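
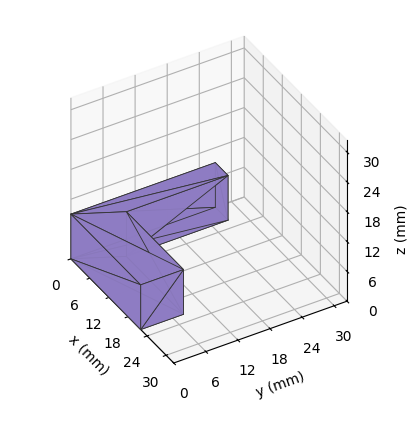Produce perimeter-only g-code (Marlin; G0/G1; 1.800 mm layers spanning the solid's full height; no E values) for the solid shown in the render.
Reading the render: the shape is an L-shaped prism: outer 22 × 27 mm, arm thicknesses ≈ 8 mm (horizontal) and 4 mm (vertical), extruded 9 mm in z (dimensions read to the nearest mm from the axis ticks). For the g-code, the solid's height is divided into equal slices at the stated Δz and each level perimeter traced with G1 moves after a G0 lift.

; perimeter-only toolpath
G21 ; units = mm
G90 ; absolute positioning
G28 ; home
; layer 1
G0 Z1.800
G0 X0.000 Y0.000
G1 X22.000 Y0.000
G1 X22.000 Y8.000
G1 X4.000 Y8.000
G1 X4.000 Y27.000
G1 X0.000 Y27.000
G1 X0.000 Y0.000
; layer 2
G0 Z3.600
G0 X0.000 Y0.000
G1 X22.000 Y0.000
G1 X22.000 Y8.000
G1 X4.000 Y8.000
G1 X4.000 Y27.000
G1 X0.000 Y27.000
G1 X0.000 Y0.000
; layer 3
G0 Z5.400
G0 X0.000 Y0.000
G1 X22.000 Y0.000
G1 X22.000 Y8.000
G1 X4.000 Y8.000
G1 X4.000 Y27.000
G1 X0.000 Y27.000
G1 X0.000 Y0.000
; layer 4
G0 Z7.200
G0 X0.000 Y0.000
G1 X22.000 Y0.000
G1 X22.000 Y8.000
G1 X4.000 Y8.000
G1 X4.000 Y27.000
G1 X0.000 Y27.000
G1 X0.000 Y0.000
; layer 5
G0 Z9.000
G0 X0.000 Y0.000
G1 X22.000 Y0.000
G1 X22.000 Y8.000
G1 X4.000 Y8.000
G1 X4.000 Y27.000
G1 X0.000 Y27.000
G1 X0.000 Y0.000
M2 ; end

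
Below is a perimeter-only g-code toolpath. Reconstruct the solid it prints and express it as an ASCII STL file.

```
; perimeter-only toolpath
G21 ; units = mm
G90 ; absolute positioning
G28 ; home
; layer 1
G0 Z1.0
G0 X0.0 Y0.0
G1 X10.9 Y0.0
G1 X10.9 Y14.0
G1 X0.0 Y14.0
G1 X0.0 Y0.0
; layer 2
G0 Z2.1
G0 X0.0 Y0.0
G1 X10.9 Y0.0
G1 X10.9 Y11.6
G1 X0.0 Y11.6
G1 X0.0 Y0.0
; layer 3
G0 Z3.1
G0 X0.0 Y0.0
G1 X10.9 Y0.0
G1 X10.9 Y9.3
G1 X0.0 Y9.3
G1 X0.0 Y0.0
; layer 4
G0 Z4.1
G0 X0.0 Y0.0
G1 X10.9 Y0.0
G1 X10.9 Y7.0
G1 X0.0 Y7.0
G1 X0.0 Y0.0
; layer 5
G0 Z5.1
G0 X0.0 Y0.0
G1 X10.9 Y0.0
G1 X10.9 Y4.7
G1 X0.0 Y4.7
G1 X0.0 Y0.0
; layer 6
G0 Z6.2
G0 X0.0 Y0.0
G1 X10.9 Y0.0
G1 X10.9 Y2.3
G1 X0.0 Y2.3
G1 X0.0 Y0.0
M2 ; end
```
solid part
  facet normal 0.0000 0.0000 -1.0000
    outer loop
      vertex 10.9 16.3 0.0
      vertex 10.9 0.0 0.0
      vertex 0.0 0.0 0.0
    endloop
  endfacet
  facet normal 0.0000 0.0000 -1.0000
    outer loop
      vertex 0.0 16.3 0.0
      vertex 10.9 16.3 0.0
      vertex 0.0 0.0 0.0
    endloop
  endfacet
  facet normal 0.0000 -1.0000 0.0000
    outer loop
      vertex 0.0 0.0 0.0
      vertex 10.9 0.0 0.0
      vertex 10.9 0.0 7.2
    endloop
  endfacet
  facet normal 0.0000 -1.0000 0.0000
    outer loop
      vertex 0.0 0.0 0.0
      vertex 10.9 0.0 7.2
      vertex 0.0 0.0 7.2
    endloop
  endfacet
  facet normal 0.0000 0.4041 0.9147
    outer loop
      vertex 0.0 0.0 7.2
      vertex 10.9 0.0 7.2
      vertex 10.9 16.3 0.0
    endloop
  endfacet
  facet normal 0.0000 0.4041 0.9147
    outer loop
      vertex 0.0 0.0 7.2
      vertex 10.9 16.3 0.0
      vertex 0.0 16.3 0.0
    endloop
  endfacet
  facet normal -1.0000 0.0000 0.0000
    outer loop
      vertex 0.0 0.0 7.2
      vertex 0.0 16.3 0.0
      vertex 0.0 0.0 0.0
    endloop
  endfacet
  facet normal 1.0000 0.0000 0.0000
    outer loop
      vertex 10.9 0.0 0.0
      vertex 10.9 16.3 0.0
      vertex 10.9 0.0 7.2
    endloop
  endfacet
endsolid part

The G0 Z moves step by Δz≈1.0 mm. The G1 loops shrink linearly with z, so the solid tapers from its base footprint up to z≈7.2. Closing with a flat bottom cap and the tapered top and triangulating gives 8 facets — a wedge (ramp): 10.9 × 16.3 mm base, rising to 7.2 mm along the y=0 edge and sloping linearly to z=0 at y=16.3.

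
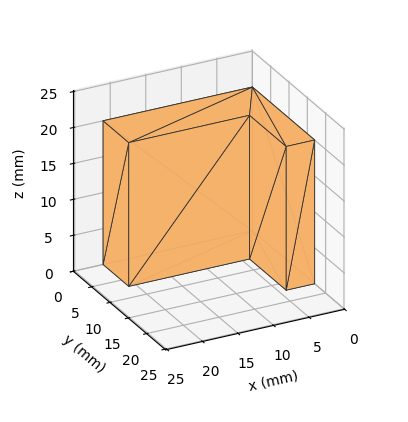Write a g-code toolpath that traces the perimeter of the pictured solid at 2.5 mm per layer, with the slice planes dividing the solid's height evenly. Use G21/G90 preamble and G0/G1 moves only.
Reading the render: the shape is an L-shaped prism: outer 21 × 17 mm, arm thicknesses ≈ 7 mm (horizontal) and 4 mm (vertical), extruded 20 mm in z (dimensions read to the nearest mm from the axis ticks). For the g-code, the solid's height is divided into equal slices at the stated Δz and each level perimeter traced with G1 moves after a G0 lift.

; perimeter-only toolpath
G21 ; units = mm
G90 ; absolute positioning
G28 ; home
; layer 1
G0 Z2.5
G0 X0.0 Y0.0
G1 X21.0 Y0.0
G1 X21.0 Y7.0
G1 X4.0 Y7.0
G1 X4.0 Y17.0
G1 X0.0 Y17.0
G1 X0.0 Y0.0
; layer 2
G0 Z5.0
G0 X0.0 Y0.0
G1 X21.0 Y0.0
G1 X21.0 Y7.0
G1 X4.0 Y7.0
G1 X4.0 Y17.0
G1 X0.0 Y17.0
G1 X0.0 Y0.0
; layer 3
G0 Z7.5
G0 X0.0 Y0.0
G1 X21.0 Y0.0
G1 X21.0 Y7.0
G1 X4.0 Y7.0
G1 X4.0 Y17.0
G1 X0.0 Y17.0
G1 X0.0 Y0.0
; layer 4
G0 Z10.0
G0 X0.0 Y0.0
G1 X21.0 Y0.0
G1 X21.0 Y7.0
G1 X4.0 Y7.0
G1 X4.0 Y17.0
G1 X0.0 Y17.0
G1 X0.0 Y0.0
; layer 5
G0 Z12.5
G0 X0.0 Y0.0
G1 X21.0 Y0.0
G1 X21.0 Y7.0
G1 X4.0 Y7.0
G1 X4.0 Y17.0
G1 X0.0 Y17.0
G1 X0.0 Y0.0
; layer 6
G0 Z15.0
G0 X0.0 Y0.0
G1 X21.0 Y0.0
G1 X21.0 Y7.0
G1 X4.0 Y7.0
G1 X4.0 Y17.0
G1 X0.0 Y17.0
G1 X0.0 Y0.0
; layer 7
G0 Z17.5
G0 X0.0 Y0.0
G1 X21.0 Y0.0
G1 X21.0 Y7.0
G1 X4.0 Y7.0
G1 X4.0 Y17.0
G1 X0.0 Y17.0
G1 X0.0 Y0.0
; layer 8
G0 Z20.0
G0 X0.0 Y0.0
G1 X21.0 Y0.0
G1 X21.0 Y7.0
G1 X4.0 Y7.0
G1 X4.0 Y17.0
G1 X0.0 Y17.0
G1 X0.0 Y0.0
M2 ; end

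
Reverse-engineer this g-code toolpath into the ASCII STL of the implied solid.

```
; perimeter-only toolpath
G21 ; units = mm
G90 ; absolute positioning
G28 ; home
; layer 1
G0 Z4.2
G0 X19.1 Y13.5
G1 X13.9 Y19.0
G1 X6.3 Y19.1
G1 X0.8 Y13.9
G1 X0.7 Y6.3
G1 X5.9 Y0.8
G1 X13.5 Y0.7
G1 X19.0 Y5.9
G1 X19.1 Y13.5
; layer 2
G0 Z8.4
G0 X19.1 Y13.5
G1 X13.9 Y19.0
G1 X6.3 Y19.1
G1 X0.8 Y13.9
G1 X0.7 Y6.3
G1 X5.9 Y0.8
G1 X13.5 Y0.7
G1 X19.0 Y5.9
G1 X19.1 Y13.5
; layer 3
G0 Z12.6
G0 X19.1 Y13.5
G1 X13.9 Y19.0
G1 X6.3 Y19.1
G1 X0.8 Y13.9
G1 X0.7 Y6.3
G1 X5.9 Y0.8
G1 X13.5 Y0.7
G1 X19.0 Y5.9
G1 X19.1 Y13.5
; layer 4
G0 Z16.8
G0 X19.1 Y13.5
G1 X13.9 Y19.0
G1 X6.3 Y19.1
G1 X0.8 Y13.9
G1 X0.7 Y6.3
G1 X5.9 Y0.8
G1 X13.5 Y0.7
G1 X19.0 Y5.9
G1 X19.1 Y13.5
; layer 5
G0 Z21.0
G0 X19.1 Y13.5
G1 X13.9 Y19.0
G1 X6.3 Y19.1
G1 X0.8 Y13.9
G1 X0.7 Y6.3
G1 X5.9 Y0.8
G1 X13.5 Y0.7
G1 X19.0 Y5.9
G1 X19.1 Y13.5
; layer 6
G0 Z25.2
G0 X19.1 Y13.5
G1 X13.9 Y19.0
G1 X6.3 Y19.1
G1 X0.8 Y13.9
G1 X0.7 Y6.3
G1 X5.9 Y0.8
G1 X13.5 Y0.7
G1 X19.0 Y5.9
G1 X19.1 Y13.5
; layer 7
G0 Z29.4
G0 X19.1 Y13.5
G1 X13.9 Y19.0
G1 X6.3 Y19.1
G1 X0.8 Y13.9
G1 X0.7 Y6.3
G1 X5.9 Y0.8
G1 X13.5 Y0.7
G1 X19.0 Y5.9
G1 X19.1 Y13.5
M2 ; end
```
solid part
  facet normal 0.0000 0.0000 -1.0000
    outer loop
      vertex 6.3 19.1 0.0
      vertex 13.9 19.0 0.0
      vertex 19.1 13.5 0.0
    endloop
  endfacet
  facet normal 0.0000 0.0000 -1.0000
    outer loop
      vertex 0.8 13.9 0.0
      vertex 6.3 19.1 0.0
      vertex 19.1 13.5 0.0
    endloop
  endfacet
  facet normal 0.0000 0.0000 -1.0000
    outer loop
      vertex 0.7 6.3 0.0
      vertex 0.8 13.9 0.0
      vertex 19.1 13.5 0.0
    endloop
  endfacet
  facet normal 0.0000 0.0000 -1.0000
    outer loop
      vertex 5.9 0.8 0.0
      vertex 0.7 6.3 0.0
      vertex 19.1 13.5 0.0
    endloop
  endfacet
  facet normal 0.0000 0.0000 -1.0000
    outer loop
      vertex 13.5 0.7 0.0
      vertex 5.9 0.8 0.0
      vertex 19.1 13.5 0.0
    endloop
  endfacet
  facet normal 0.0000 0.0000 -1.0000
    outer loop
      vertex 19.0 5.9 0.0
      vertex 13.5 0.7 0.0
      vertex 19.1 13.5 0.0
    endloop
  endfacet
  facet normal 0.0000 0.0000 1.0000
    outer loop
      vertex 19.1 13.5 29.4
      vertex 13.9 19.0 29.4
      vertex 6.3 19.1 29.4
    endloop
  endfacet
  facet normal 0.0000 0.0000 1.0000
    outer loop
      vertex 19.1 13.5 29.4
      vertex 6.3 19.1 29.4
      vertex 0.8 13.9 29.4
    endloop
  endfacet
  facet normal 0.0000 0.0000 1.0000
    outer loop
      vertex 19.1 13.5 29.4
      vertex 0.8 13.9 29.4
      vertex 0.7 6.3 29.4
    endloop
  endfacet
  facet normal 0.0000 0.0000 1.0000
    outer loop
      vertex 19.1 13.5 29.4
      vertex 0.7 6.3 29.4
      vertex 5.9 0.8 29.4
    endloop
  endfacet
  facet normal 0.0000 0.0000 1.0000
    outer loop
      vertex 19.1 13.5 29.4
      vertex 5.9 0.8 29.4
      vertex 13.5 0.7 29.4
    endloop
  endfacet
  facet normal 0.0000 0.0000 1.0000
    outer loop
      vertex 19.1 13.5 29.4
      vertex 13.5 0.7 29.4
      vertex 19.0 5.9 29.4
    endloop
  endfacet
  facet normal 0.7266 0.6870 0.0000
    outer loop
      vertex 19.1 13.5 0.0
      vertex 13.9 19.0 0.0
      vertex 13.9 19.0 29.4
    endloop
  endfacet
  facet normal 0.7266 0.6870 0.0000
    outer loop
      vertex 19.1 13.5 0.0
      vertex 13.9 19.0 29.4
      vertex 19.1 13.5 29.4
    endloop
  endfacet
  facet normal 0.0132 0.9999 0.0000
    outer loop
      vertex 13.9 19.0 0.0
      vertex 6.3 19.1 0.0
      vertex 6.3 19.1 29.4
    endloop
  endfacet
  facet normal 0.0132 0.9999 0.0000
    outer loop
      vertex 13.9 19.0 0.0
      vertex 6.3 19.1 29.4
      vertex 13.9 19.0 29.4
    endloop
  endfacet
  facet normal -0.6870 0.7266 0.0000
    outer loop
      vertex 6.3 19.1 0.0
      vertex 0.8 13.9 0.0
      vertex 0.8 13.9 29.4
    endloop
  endfacet
  facet normal -0.6870 0.7266 0.0000
    outer loop
      vertex 6.3 19.1 0.0
      vertex 0.8 13.9 29.4
      vertex 6.3 19.1 29.4
    endloop
  endfacet
  facet normal -0.9999 0.0132 0.0000
    outer loop
      vertex 0.8 13.9 0.0
      vertex 0.7 6.3 0.0
      vertex 0.7 6.3 29.4
    endloop
  endfacet
  facet normal -0.9999 0.0132 0.0000
    outer loop
      vertex 0.8 13.9 0.0
      vertex 0.7 6.3 29.4
      vertex 0.8 13.9 29.4
    endloop
  endfacet
  facet normal -0.7266 -0.6870 0.0000
    outer loop
      vertex 0.7 6.3 0.0
      vertex 5.9 0.8 0.0
      vertex 5.9 0.8 29.4
    endloop
  endfacet
  facet normal -0.7266 -0.6870 0.0000
    outer loop
      vertex 0.7 6.3 0.0
      vertex 5.9 0.8 29.4
      vertex 0.7 6.3 29.4
    endloop
  endfacet
  facet normal -0.0132 -0.9999 0.0000
    outer loop
      vertex 5.9 0.8 0.0
      vertex 13.5 0.7 0.0
      vertex 13.5 0.7 29.4
    endloop
  endfacet
  facet normal -0.0132 -0.9999 0.0000
    outer loop
      vertex 5.9 0.8 0.0
      vertex 13.5 0.7 29.4
      vertex 5.9 0.8 29.4
    endloop
  endfacet
  facet normal 0.6870 -0.7266 0.0000
    outer loop
      vertex 13.5 0.7 0.0
      vertex 19.0 5.9 0.0
      vertex 19.0 5.9 29.4
    endloop
  endfacet
  facet normal 0.6870 -0.7266 0.0000
    outer loop
      vertex 13.5 0.7 0.0
      vertex 19.0 5.9 29.4
      vertex 13.5 0.7 29.4
    endloop
  endfacet
  facet normal 0.9999 -0.0132 0.0000
    outer loop
      vertex 19.0 5.9 0.0
      vertex 19.1 13.5 0.0
      vertex 19.1 13.5 29.4
    endloop
  endfacet
  facet normal 0.9999 -0.0132 0.0000
    outer loop
      vertex 19.0 5.9 0.0
      vertex 19.1 13.5 29.4
      vertex 19.0 5.9 29.4
    endloop
  endfacet
endsolid part

The G0 Z moves step by Δz≈4.2 mm. Every layer's G1 loop is the same polygon, so the solid is a straight extrusion of it from z=0 to z≈29.4. Closing with flat bottom and top caps and triangulating gives 28 facets — a regular 8-sided prism (a cylinder approximated with 8 flat sides), circumscribed radius ≈ 9.9 mm, height ≈ 29.4 mm.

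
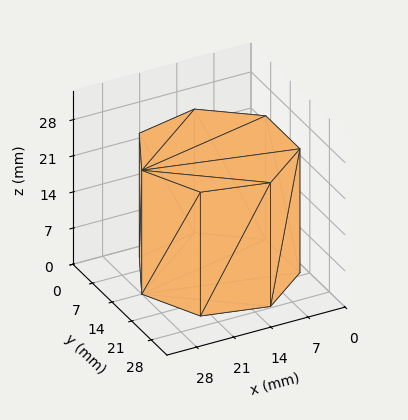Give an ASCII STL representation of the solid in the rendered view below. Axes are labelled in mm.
Reading the render: the shape is a regular 7-sided prism (a cylinder approximated with 7 flat sides), circumscribed radius ≈ 14 mm, height ≈ 24 mm (dimensions read to the nearest mm from the axis ticks). For the STL, each face is triangulated and given an outward normal.

solid part
  facet normal 0.0000 0.0000 -1.0000
    outer loop
      vertex 10.9 27.6 0.0
      vertex 22.7 24.9 0.0
      vertex 28.0 14.0 0.0
    endloop
  endfacet
  facet normal 0.0000 0.0000 -1.0000
    outer loop
      vertex 1.4 20.1 0.0
      vertex 10.9 27.6 0.0
      vertex 28.0 14.0 0.0
    endloop
  endfacet
  facet normal 0.0000 0.0000 -1.0000
    outer loop
      vertex 1.4 7.9 0.0
      vertex 1.4 20.1 0.0
      vertex 28.0 14.0 0.0
    endloop
  endfacet
  facet normal 0.0000 0.0000 -1.0000
    outer loop
      vertex 10.9 0.4 0.0
      vertex 1.4 7.9 0.0
      vertex 28.0 14.0 0.0
    endloop
  endfacet
  facet normal 0.0000 0.0000 -1.0000
    outer loop
      vertex 22.7 3.1 0.0
      vertex 10.9 0.4 0.0
      vertex 28.0 14.0 0.0
    endloop
  endfacet
  facet normal 0.0000 0.0000 1.0000
    outer loop
      vertex 28.0 14.0 24.0
      vertex 22.7 24.9 24.0
      vertex 10.9 27.6 24.0
    endloop
  endfacet
  facet normal 0.0000 0.0000 1.0000
    outer loop
      vertex 28.0 14.0 24.0
      vertex 10.9 27.6 24.0
      vertex 1.4 20.1 24.0
    endloop
  endfacet
  facet normal 0.0000 0.0000 1.0000
    outer loop
      vertex 28.0 14.0 24.0
      vertex 1.4 20.1 24.0
      vertex 1.4 7.9 24.0
    endloop
  endfacet
  facet normal 0.0000 0.0000 1.0000
    outer loop
      vertex 28.0 14.0 24.0
      vertex 1.4 7.9 24.0
      vertex 10.9 0.4 24.0
    endloop
  endfacet
  facet normal 0.0000 0.0000 1.0000
    outer loop
      vertex 28.0 14.0 24.0
      vertex 10.9 0.4 24.0
      vertex 22.7 3.1 24.0
    endloop
  endfacet
  facet normal 0.8993 0.4373 0.0000
    outer loop
      vertex 28.0 14.0 0.0
      vertex 22.7 24.9 0.0
      vertex 22.7 24.9 24.0
    endloop
  endfacet
  facet normal 0.8993 0.4373 0.0000
    outer loop
      vertex 28.0 14.0 0.0
      vertex 22.7 24.9 24.0
      vertex 28.0 14.0 24.0
    endloop
  endfacet
  facet normal 0.2230 0.9748 0.0000
    outer loop
      vertex 22.7 24.9 0.0
      vertex 10.9 27.6 0.0
      vertex 10.9 27.6 24.0
    endloop
  endfacet
  facet normal 0.2230 0.9748 0.0000
    outer loop
      vertex 22.7 24.9 0.0
      vertex 10.9 27.6 24.0
      vertex 22.7 24.9 24.0
    endloop
  endfacet
  facet normal -0.6196 0.7849 0.0000
    outer loop
      vertex 10.9 27.6 0.0
      vertex 1.4 20.1 0.0
      vertex 1.4 20.1 24.0
    endloop
  endfacet
  facet normal -0.6196 0.7849 0.0000
    outer loop
      vertex 10.9 27.6 0.0
      vertex 1.4 20.1 24.0
      vertex 10.9 27.6 24.0
    endloop
  endfacet
  facet normal -1.0000 0.0000 0.0000
    outer loop
      vertex 1.4 20.1 0.0
      vertex 1.4 7.9 0.0
      vertex 1.4 7.9 24.0
    endloop
  endfacet
  facet normal -1.0000 0.0000 0.0000
    outer loop
      vertex 1.4 20.1 0.0
      vertex 1.4 7.9 24.0
      vertex 1.4 20.1 24.0
    endloop
  endfacet
  facet normal -0.6196 -0.7849 0.0000
    outer loop
      vertex 1.4 7.9 0.0
      vertex 10.9 0.4 0.0
      vertex 10.9 0.4 24.0
    endloop
  endfacet
  facet normal -0.6196 -0.7849 0.0000
    outer loop
      vertex 1.4 7.9 0.0
      vertex 10.9 0.4 24.0
      vertex 1.4 7.9 24.0
    endloop
  endfacet
  facet normal 0.2230 -0.9748 0.0000
    outer loop
      vertex 10.9 0.4 0.0
      vertex 22.7 3.1 0.0
      vertex 22.7 3.1 24.0
    endloop
  endfacet
  facet normal 0.2230 -0.9748 0.0000
    outer loop
      vertex 10.9 0.4 0.0
      vertex 22.7 3.1 24.0
      vertex 10.9 0.4 24.0
    endloop
  endfacet
  facet normal 0.8993 -0.4373 0.0000
    outer loop
      vertex 22.7 3.1 0.0
      vertex 28.0 14.0 0.0
      vertex 28.0 14.0 24.0
    endloop
  endfacet
  facet normal 0.8993 -0.4373 0.0000
    outer loop
      vertex 22.7 3.1 0.0
      vertex 28.0 14.0 24.0
      vertex 22.7 3.1 24.0
    endloop
  endfacet
endsolid part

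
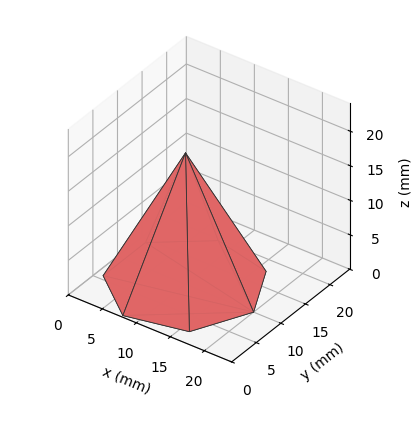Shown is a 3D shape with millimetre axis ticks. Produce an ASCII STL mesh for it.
Reading the render: the shape is a regular 7-sided pyramid, base circumscribed radius ≈ 10 mm, apex at z ≈ 19 mm (dimensions read to the nearest mm from the axis ticks). For the STL, each face is triangulated and given an outward normal.

solid part
  facet normal 0.0000 0.0000 -1.0000
    outer loop
      vertex 7.8 19.7 0.0
      vertex 16.2 17.8 0.0
      vertex 20.0 10.0 0.0
    endloop
  endfacet
  facet normal 0.0000 0.0000 -1.0000
    outer loop
      vertex 1.0 14.3 0.0
      vertex 7.8 19.7 0.0
      vertex 20.0 10.0 0.0
    endloop
  endfacet
  facet normal 0.0000 0.0000 -1.0000
    outer loop
      vertex 1.0 5.7 0.0
      vertex 1.0 14.3 0.0
      vertex 20.0 10.0 0.0
    endloop
  endfacet
  facet normal 0.0000 0.0000 -1.0000
    outer loop
      vertex 7.8 0.3 0.0
      vertex 1.0 5.7 0.0
      vertex 20.0 10.0 0.0
    endloop
  endfacet
  facet normal 0.0000 0.0000 -1.0000
    outer loop
      vertex 16.2 2.2 0.0
      vertex 7.8 0.3 0.0
      vertex 20.0 10.0 0.0
    endloop
  endfacet
  facet normal 0.8126 0.3959 0.4277
    outer loop
      vertex 20.0 10.0 0.0
      vertex 16.2 17.8 0.0
      vertex 10.0 10.0 19.0
    endloop
  endfacet
  facet normal 0.1995 0.8819 0.4271
    outer loop
      vertex 16.2 17.8 0.0
      vertex 7.8 19.7 0.0
      vertex 10.0 10.0 19.0
    endloop
  endfacet
  facet normal -0.5624 0.7082 0.4267
    outer loop
      vertex 7.8 19.7 0.0
      vertex 1.0 14.3 0.0
      vertex 10.0 10.0 19.0
    endloop
  endfacet
  facet normal -0.9037 0.0000 0.4281
    outer loop
      vertex 1.0 14.3 0.0
      vertex 1.0 5.7 0.0
      vertex 10.0 10.0 19.0
    endloop
  endfacet
  facet normal -0.5624 -0.7082 0.4267
    outer loop
      vertex 1.0 5.7 0.0
      vertex 7.8 0.3 0.0
      vertex 10.0 10.0 19.0
    endloop
  endfacet
  facet normal 0.1995 -0.8819 0.4271
    outer loop
      vertex 7.8 0.3 0.0
      vertex 16.2 2.2 0.0
      vertex 10.0 10.0 19.0
    endloop
  endfacet
  facet normal 0.8126 -0.3959 0.4277
    outer loop
      vertex 16.2 2.2 0.0
      vertex 20.0 10.0 0.0
      vertex 10.0 10.0 19.0
    endloop
  endfacet
endsolid part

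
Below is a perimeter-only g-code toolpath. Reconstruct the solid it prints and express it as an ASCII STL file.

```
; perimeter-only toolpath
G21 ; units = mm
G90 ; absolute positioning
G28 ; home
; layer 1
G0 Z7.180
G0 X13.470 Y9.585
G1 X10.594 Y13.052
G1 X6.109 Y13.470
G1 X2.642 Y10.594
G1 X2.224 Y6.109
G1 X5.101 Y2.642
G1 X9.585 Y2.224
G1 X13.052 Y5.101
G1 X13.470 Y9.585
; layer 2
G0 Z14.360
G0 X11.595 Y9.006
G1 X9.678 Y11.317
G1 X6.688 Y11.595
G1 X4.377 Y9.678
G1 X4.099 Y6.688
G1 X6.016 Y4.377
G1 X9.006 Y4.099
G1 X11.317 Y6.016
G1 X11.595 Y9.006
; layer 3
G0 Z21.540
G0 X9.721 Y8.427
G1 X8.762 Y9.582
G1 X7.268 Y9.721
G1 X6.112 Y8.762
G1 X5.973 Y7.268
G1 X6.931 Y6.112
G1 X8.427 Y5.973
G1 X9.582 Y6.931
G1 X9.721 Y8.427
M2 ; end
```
solid part
  facet normal 0.0000 0.0000 -1.0000
    outer loop
      vertex 5.529 15.344 0.000
      vertex 11.509 14.787 0.000
      vertex 15.344 10.165 0.000
    endloop
  endfacet
  facet normal 0.0000 0.0000 -1.0000
    outer loop
      vertex 0.907 11.509 0.000
      vertex 5.529 15.344 0.000
      vertex 15.344 10.165 0.000
    endloop
  endfacet
  facet normal 0.0000 0.0000 -1.0000
    outer loop
      vertex 0.350 5.529 0.000
      vertex 0.907 11.509 0.000
      vertex 15.344 10.165 0.000
    endloop
  endfacet
  facet normal 0.0000 0.0000 -1.0000
    outer loop
      vertex 4.185 0.907 0.000
      vertex 0.350 5.529 0.000
      vertex 15.344 10.165 0.000
    endloop
  endfacet
  facet normal 0.0000 0.0000 -1.0000
    outer loop
      vertex 10.165 0.350 0.000
      vertex 4.185 0.907 0.000
      vertex 15.344 10.165 0.000
    endloop
  endfacet
  facet normal 0.0000 0.0000 -1.0000
    outer loop
      vertex 14.787 4.185 0.000
      vertex 10.165 0.350 0.000
      vertex 15.344 10.165 0.000
    endloop
  endfacet
  facet normal 0.7462 0.6191 0.2448
    outer loop
      vertex 15.344 10.165 0.000
      vertex 11.509 14.787 0.000
      vertex 7.847 7.847 28.720
    endloop
  endfacet
  facet normal 0.0899 0.9654 0.2448
    outer loop
      vertex 11.509 14.787 0.000
      vertex 5.529 15.344 0.000
      vertex 7.847 7.847 28.720
    endloop
  endfacet
  facet normal -0.6191 0.7462 0.2448
    outer loop
      vertex 5.529 15.344 0.000
      vertex 0.907 11.509 0.000
      vertex 7.847 7.847 28.720
    endloop
  endfacet
  facet normal -0.9654 0.0899 0.2448
    outer loop
      vertex 0.907 11.509 0.000
      vertex 0.350 5.529 0.000
      vertex 7.847 7.847 28.720
    endloop
  endfacet
  facet normal -0.7462 -0.6191 0.2448
    outer loop
      vertex 0.350 5.529 0.000
      vertex 4.185 0.907 0.000
      vertex 7.847 7.847 28.720
    endloop
  endfacet
  facet normal -0.0899 -0.9654 0.2448
    outer loop
      vertex 4.185 0.907 0.000
      vertex 10.165 0.350 0.000
      vertex 7.847 7.847 28.720
    endloop
  endfacet
  facet normal 0.6191 -0.7462 0.2448
    outer loop
      vertex 10.165 0.350 0.000
      vertex 14.787 4.185 0.000
      vertex 7.847 7.847 28.720
    endloop
  endfacet
  facet normal 0.9654 -0.0899 0.2448
    outer loop
      vertex 14.787 4.185 0.000
      vertex 15.344 10.165 0.000
      vertex 7.847 7.847 28.720
    endloop
  endfacet
endsolid part

The G0 Z moves step by Δz≈7.180 mm. The G1 loops shrink linearly with z, so the solid tapers from its base footprint up to z≈28.7. Closing with a flat bottom cap and the tapered top and triangulating gives 14 facets — a regular 8-sided pyramid, base circumscribed radius ≈ 7.85 mm, apex at z ≈ 28.7 mm.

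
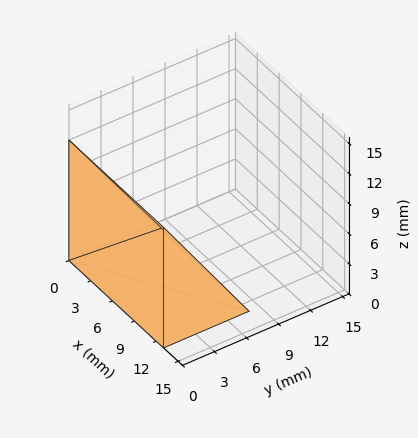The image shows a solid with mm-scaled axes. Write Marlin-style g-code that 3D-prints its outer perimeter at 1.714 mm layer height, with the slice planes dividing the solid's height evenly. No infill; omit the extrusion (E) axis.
Reading the render: the shape is a wedge (ramp): 13 × 8 mm base, rising to 12 mm along the y=0 edge and sloping linearly to z=0 at y=8 (dimensions read to the nearest mm from the axis ticks). For the g-code, the solid's height is divided into equal slices at the stated Δz and each level perimeter traced with G1 moves after a G0 lift.

; perimeter-only toolpath
G21 ; units = mm
G90 ; absolute positioning
G28 ; home
; layer 1
G0 Z1.714
G0 X0.000 Y0.000
G1 X13.000 Y0.000
G1 X13.000 Y6.857
G1 X0.000 Y6.857
G1 X0.000 Y0.000
; layer 2
G0 Z3.429
G0 X0.000 Y0.000
G1 X13.000 Y0.000
G1 X13.000 Y5.714
G1 X0.000 Y5.714
G1 X0.000 Y0.000
; layer 3
G0 Z5.143
G0 X0.000 Y0.000
G1 X13.000 Y0.000
G1 X13.000 Y4.571
G1 X0.000 Y4.571
G1 X0.000 Y0.000
; layer 4
G0 Z6.857
G0 X0.000 Y0.000
G1 X13.000 Y0.000
G1 X13.000 Y3.429
G1 X0.000 Y3.429
G1 X0.000 Y0.000
; layer 5
G0 Z8.571
G0 X0.000 Y0.000
G1 X13.000 Y0.000
G1 X13.000 Y2.286
G1 X0.000 Y2.286
G1 X0.000 Y0.000
; layer 6
G0 Z10.286
G0 X0.000 Y0.000
G1 X13.000 Y0.000
G1 X13.000 Y1.143
G1 X0.000 Y1.143
G1 X0.000 Y0.000
M2 ; end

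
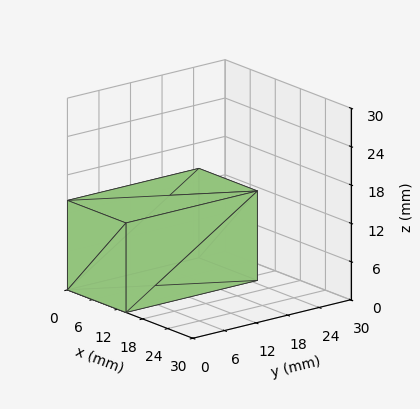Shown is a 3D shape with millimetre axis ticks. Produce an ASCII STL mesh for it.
Reading the render: the shape is a rectangular box, roughly 14 × 25 mm footprint and 14 mm tall (dimensions read to the nearest mm from the axis ticks). For the STL, each face is triangulated and given an outward normal.

solid part
  facet normal 0.0000 0.0000 -1.0000
    outer loop
      vertex 14.0 25.0 0.0
      vertex 14.0 0.0 0.0
      vertex 0.0 0.0 0.0
    endloop
  endfacet
  facet normal 0.0000 0.0000 -1.0000
    outer loop
      vertex 0.0 25.0 0.0
      vertex 14.0 25.0 0.0
      vertex 0.0 0.0 0.0
    endloop
  endfacet
  facet normal 0.0000 0.0000 1.0000
    outer loop
      vertex 0.0 0.0 14.0
      vertex 14.0 0.0 14.0
      vertex 14.0 25.0 14.0
    endloop
  endfacet
  facet normal 0.0000 0.0000 1.0000
    outer loop
      vertex 0.0 0.0 14.0
      vertex 14.0 25.0 14.0
      vertex 0.0 25.0 14.0
    endloop
  endfacet
  facet normal 0.0000 -1.0000 0.0000
    outer loop
      vertex 0.0 0.0 0.0
      vertex 14.0 0.0 0.0
      vertex 14.0 0.0 14.0
    endloop
  endfacet
  facet normal 0.0000 -1.0000 0.0000
    outer loop
      vertex 0.0 0.0 0.0
      vertex 14.0 0.0 14.0
      vertex 0.0 0.0 14.0
    endloop
  endfacet
  facet normal 0.0000 1.0000 0.0000
    outer loop
      vertex 14.0 25.0 14.0
      vertex 14.0 25.0 0.0
      vertex 0.0 25.0 0.0
    endloop
  endfacet
  facet normal 0.0000 1.0000 0.0000
    outer loop
      vertex 0.0 25.0 14.0
      vertex 14.0 25.0 14.0
      vertex 0.0 25.0 0.0
    endloop
  endfacet
  facet normal -1.0000 0.0000 0.0000
    outer loop
      vertex 0.0 25.0 14.0
      vertex 0.0 25.0 0.0
      vertex 0.0 0.0 0.0
    endloop
  endfacet
  facet normal -1.0000 0.0000 0.0000
    outer loop
      vertex 0.0 0.0 14.0
      vertex 0.0 25.0 14.0
      vertex 0.0 0.0 0.0
    endloop
  endfacet
  facet normal 1.0000 0.0000 0.0000
    outer loop
      vertex 14.0 0.0 0.0
      vertex 14.0 25.0 0.0
      vertex 14.0 25.0 14.0
    endloop
  endfacet
  facet normal 1.0000 0.0000 0.0000
    outer loop
      vertex 14.0 0.0 0.0
      vertex 14.0 25.0 14.0
      vertex 14.0 0.0 14.0
    endloop
  endfacet
endsolid part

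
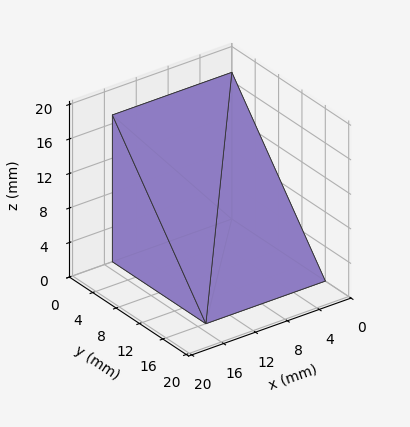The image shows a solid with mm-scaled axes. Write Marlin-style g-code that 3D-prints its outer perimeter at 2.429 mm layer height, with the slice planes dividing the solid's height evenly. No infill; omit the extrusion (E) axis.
Reading the render: the shape is a wedge (ramp): 15 × 16 mm base, rising to 17 mm along the y=0 edge and sloping linearly to z=0 at y=16 (dimensions read to the nearest mm from the axis ticks). For the g-code, the solid's height is divided into equal slices at the stated Δz and each level perimeter traced with G1 moves after a G0 lift.

; perimeter-only toolpath
G21 ; units = mm
G90 ; absolute positioning
G28 ; home
; layer 1
G0 Z2.429
G0 X0.000 Y0.000
G1 X15.000 Y0.000
G1 X15.000 Y13.714
G1 X0.000 Y13.714
G1 X0.000 Y0.000
; layer 2
G0 Z4.857
G0 X0.000 Y0.000
G1 X15.000 Y0.000
G1 X15.000 Y11.429
G1 X0.000 Y11.429
G1 X0.000 Y0.000
; layer 3
G0 Z7.286
G0 X0.000 Y0.000
G1 X15.000 Y0.000
G1 X15.000 Y9.143
G1 X0.000 Y9.143
G1 X0.000 Y0.000
; layer 4
G0 Z9.714
G0 X0.000 Y0.000
G1 X15.000 Y0.000
G1 X15.000 Y6.857
G1 X0.000 Y6.857
G1 X0.000 Y0.000
; layer 5
G0 Z12.143
G0 X0.000 Y0.000
G1 X15.000 Y0.000
G1 X15.000 Y4.571
G1 X0.000 Y4.571
G1 X0.000 Y0.000
; layer 6
G0 Z14.571
G0 X0.000 Y0.000
G1 X15.000 Y0.000
G1 X15.000 Y2.286
G1 X0.000 Y2.286
G1 X0.000 Y0.000
M2 ; end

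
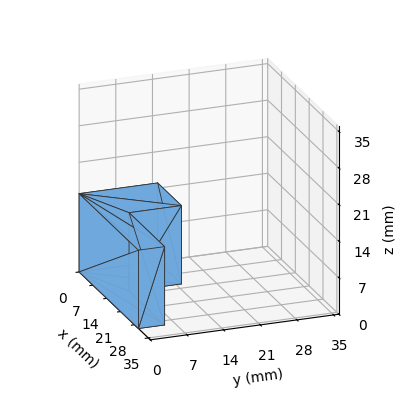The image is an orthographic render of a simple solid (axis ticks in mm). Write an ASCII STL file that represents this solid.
Reading the render: the shape is an L-shaped prism: outer 30 × 15 mm, arm thicknesses ≈ 5 mm (horizontal) and 12 mm (vertical), extruded 15 mm in z (dimensions read to the nearest mm from the axis ticks). For the STL, each face is triangulated and given an outward normal.

solid part
  facet normal 0.0000 0.0000 -1.0000
    outer loop
      vertex 30.00 5.00 0.00
      vertex 30.00 0.00 0.00
      vertex 0.00 0.00 0.00
    endloop
  endfacet
  facet normal 0.0000 0.0000 -1.0000
    outer loop
      vertex 12.00 5.00 0.00
      vertex 30.00 5.00 0.00
      vertex 0.00 0.00 0.00
    endloop
  endfacet
  facet normal 0.0000 0.0000 -1.0000
    outer loop
      vertex 12.00 15.00 0.00
      vertex 12.00 5.00 0.00
      vertex 0.00 0.00 0.00
    endloop
  endfacet
  facet normal 0.0000 0.0000 -1.0000
    outer loop
      vertex 0.00 15.00 0.00
      vertex 12.00 15.00 0.00
      vertex 0.00 0.00 0.00
    endloop
  endfacet
  facet normal 0.0000 0.0000 1.0000
    outer loop
      vertex 0.00 0.00 15.00
      vertex 30.00 0.00 15.00
      vertex 30.00 5.00 15.00
    endloop
  endfacet
  facet normal 0.0000 0.0000 1.0000
    outer loop
      vertex 0.00 0.00 15.00
      vertex 30.00 5.00 15.00
      vertex 12.00 5.00 15.00
    endloop
  endfacet
  facet normal 0.0000 0.0000 1.0000
    outer loop
      vertex 0.00 0.00 15.00
      vertex 12.00 5.00 15.00
      vertex 12.00 15.00 15.00
    endloop
  endfacet
  facet normal 0.0000 0.0000 1.0000
    outer loop
      vertex 0.00 0.00 15.00
      vertex 12.00 15.00 15.00
      vertex 0.00 15.00 15.00
    endloop
  endfacet
  facet normal 0.0000 -1.0000 0.0000
    outer loop
      vertex 0.00 0.00 0.00
      vertex 30.00 0.00 0.00
      vertex 30.00 0.00 15.00
    endloop
  endfacet
  facet normal 0.0000 -1.0000 0.0000
    outer loop
      vertex 0.00 0.00 0.00
      vertex 30.00 0.00 15.00
      vertex 0.00 0.00 15.00
    endloop
  endfacet
  facet normal 1.0000 0.0000 0.0000
    outer loop
      vertex 30.00 0.00 0.00
      vertex 30.00 5.00 0.00
      vertex 30.00 5.00 15.00
    endloop
  endfacet
  facet normal 1.0000 0.0000 0.0000
    outer loop
      vertex 30.00 0.00 0.00
      vertex 30.00 5.00 15.00
      vertex 30.00 0.00 15.00
    endloop
  endfacet
  facet normal 0.0000 1.0000 0.0000
    outer loop
      vertex 30.00 5.00 0.00
      vertex 12.00 5.00 0.00
      vertex 12.00 5.00 15.00
    endloop
  endfacet
  facet normal 0.0000 1.0000 0.0000
    outer loop
      vertex 30.00 5.00 0.00
      vertex 12.00 5.00 15.00
      vertex 30.00 5.00 15.00
    endloop
  endfacet
  facet normal 1.0000 0.0000 0.0000
    outer loop
      vertex 12.00 5.00 0.00
      vertex 12.00 15.00 0.00
      vertex 12.00 15.00 15.00
    endloop
  endfacet
  facet normal 1.0000 0.0000 0.0000
    outer loop
      vertex 12.00 5.00 0.00
      vertex 12.00 15.00 15.00
      vertex 12.00 5.00 15.00
    endloop
  endfacet
  facet normal 0.0000 1.0000 0.0000
    outer loop
      vertex 12.00 15.00 0.00
      vertex 0.00 15.00 0.00
      vertex 0.00 15.00 15.00
    endloop
  endfacet
  facet normal 0.0000 1.0000 0.0000
    outer loop
      vertex 12.00 15.00 0.00
      vertex 0.00 15.00 15.00
      vertex 12.00 15.00 15.00
    endloop
  endfacet
  facet normal -1.0000 0.0000 0.0000
    outer loop
      vertex 0.00 15.00 0.00
      vertex 0.00 0.00 0.00
      vertex 0.00 0.00 15.00
    endloop
  endfacet
  facet normal -1.0000 0.0000 0.0000
    outer loop
      vertex 0.00 15.00 0.00
      vertex 0.00 0.00 15.00
      vertex 0.00 15.00 15.00
    endloop
  endfacet
endsolid part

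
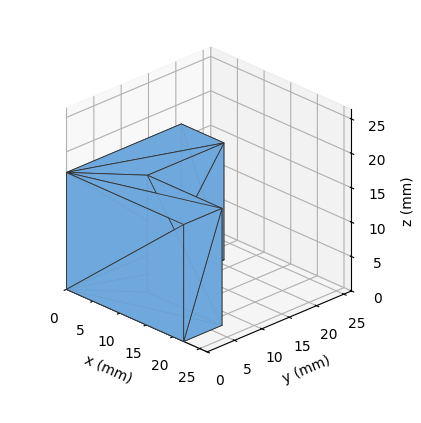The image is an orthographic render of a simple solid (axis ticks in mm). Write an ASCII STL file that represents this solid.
Reading the render: the shape is an L-shaped prism: outer 22 × 21 mm, arm thicknesses ≈ 7 mm (horizontal) and 8 mm (vertical), extruded 17 mm in z (dimensions read to the nearest mm from the axis ticks). For the STL, each face is triangulated and given an outward normal.

solid part
  facet normal 0.0000 0.0000 -1.0000
    outer loop
      vertex 22.000 7.000 0.000
      vertex 22.000 0.000 0.000
      vertex 0.000 0.000 0.000
    endloop
  endfacet
  facet normal 0.0000 0.0000 -1.0000
    outer loop
      vertex 8.000 7.000 0.000
      vertex 22.000 7.000 0.000
      vertex 0.000 0.000 0.000
    endloop
  endfacet
  facet normal 0.0000 0.0000 -1.0000
    outer loop
      vertex 8.000 21.000 0.000
      vertex 8.000 7.000 0.000
      vertex 0.000 0.000 0.000
    endloop
  endfacet
  facet normal 0.0000 0.0000 -1.0000
    outer loop
      vertex 0.000 21.000 0.000
      vertex 8.000 21.000 0.000
      vertex 0.000 0.000 0.000
    endloop
  endfacet
  facet normal 0.0000 0.0000 1.0000
    outer loop
      vertex 0.000 0.000 17.000
      vertex 22.000 0.000 17.000
      vertex 22.000 7.000 17.000
    endloop
  endfacet
  facet normal 0.0000 0.0000 1.0000
    outer loop
      vertex 0.000 0.000 17.000
      vertex 22.000 7.000 17.000
      vertex 8.000 7.000 17.000
    endloop
  endfacet
  facet normal 0.0000 0.0000 1.0000
    outer loop
      vertex 0.000 0.000 17.000
      vertex 8.000 7.000 17.000
      vertex 8.000 21.000 17.000
    endloop
  endfacet
  facet normal 0.0000 0.0000 1.0000
    outer loop
      vertex 0.000 0.000 17.000
      vertex 8.000 21.000 17.000
      vertex 0.000 21.000 17.000
    endloop
  endfacet
  facet normal 0.0000 -1.0000 0.0000
    outer loop
      vertex 0.000 0.000 0.000
      vertex 22.000 0.000 0.000
      vertex 22.000 0.000 17.000
    endloop
  endfacet
  facet normal 0.0000 -1.0000 0.0000
    outer loop
      vertex 0.000 0.000 0.000
      vertex 22.000 0.000 17.000
      vertex 0.000 0.000 17.000
    endloop
  endfacet
  facet normal 1.0000 0.0000 0.0000
    outer loop
      vertex 22.000 0.000 0.000
      vertex 22.000 7.000 0.000
      vertex 22.000 7.000 17.000
    endloop
  endfacet
  facet normal 1.0000 0.0000 0.0000
    outer loop
      vertex 22.000 0.000 0.000
      vertex 22.000 7.000 17.000
      vertex 22.000 0.000 17.000
    endloop
  endfacet
  facet normal 0.0000 1.0000 0.0000
    outer loop
      vertex 22.000 7.000 0.000
      vertex 8.000 7.000 0.000
      vertex 8.000 7.000 17.000
    endloop
  endfacet
  facet normal 0.0000 1.0000 0.0000
    outer loop
      vertex 22.000 7.000 0.000
      vertex 8.000 7.000 17.000
      vertex 22.000 7.000 17.000
    endloop
  endfacet
  facet normal 1.0000 0.0000 0.0000
    outer loop
      vertex 8.000 7.000 0.000
      vertex 8.000 21.000 0.000
      vertex 8.000 21.000 17.000
    endloop
  endfacet
  facet normal 1.0000 0.0000 0.0000
    outer loop
      vertex 8.000 7.000 0.000
      vertex 8.000 21.000 17.000
      vertex 8.000 7.000 17.000
    endloop
  endfacet
  facet normal 0.0000 1.0000 0.0000
    outer loop
      vertex 8.000 21.000 0.000
      vertex 0.000 21.000 0.000
      vertex 0.000 21.000 17.000
    endloop
  endfacet
  facet normal 0.0000 1.0000 0.0000
    outer loop
      vertex 8.000 21.000 0.000
      vertex 0.000 21.000 17.000
      vertex 8.000 21.000 17.000
    endloop
  endfacet
  facet normal -1.0000 0.0000 0.0000
    outer loop
      vertex 0.000 21.000 0.000
      vertex 0.000 0.000 0.000
      vertex 0.000 0.000 17.000
    endloop
  endfacet
  facet normal -1.0000 0.0000 0.0000
    outer loop
      vertex 0.000 21.000 0.000
      vertex 0.000 0.000 17.000
      vertex 0.000 21.000 17.000
    endloop
  endfacet
endsolid part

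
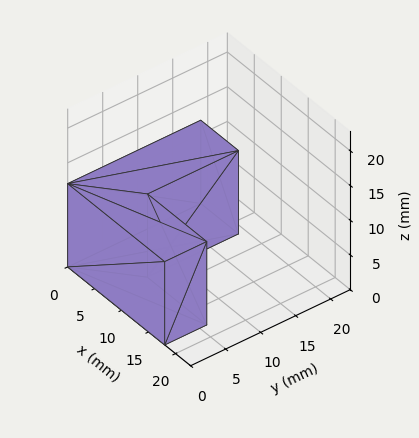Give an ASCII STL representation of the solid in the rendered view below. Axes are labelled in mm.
Reading the render: the shape is an L-shaped prism: outer 18 × 19 mm, arm thicknesses ≈ 6 mm (horizontal) and 7 mm (vertical), extruded 12 mm in z (dimensions read to the nearest mm from the axis ticks). For the STL, each face is triangulated and given an outward normal.

solid part
  facet normal 0.0000 0.0000 -1.0000
    outer loop
      vertex 18.0 6.0 0.0
      vertex 18.0 0.0 0.0
      vertex 0.0 0.0 0.0
    endloop
  endfacet
  facet normal 0.0000 0.0000 -1.0000
    outer loop
      vertex 7.0 6.0 0.0
      vertex 18.0 6.0 0.0
      vertex 0.0 0.0 0.0
    endloop
  endfacet
  facet normal 0.0000 0.0000 -1.0000
    outer loop
      vertex 7.0 19.0 0.0
      vertex 7.0 6.0 0.0
      vertex 0.0 0.0 0.0
    endloop
  endfacet
  facet normal 0.0000 0.0000 -1.0000
    outer loop
      vertex 0.0 19.0 0.0
      vertex 7.0 19.0 0.0
      vertex 0.0 0.0 0.0
    endloop
  endfacet
  facet normal 0.0000 0.0000 1.0000
    outer loop
      vertex 0.0 0.0 12.0
      vertex 18.0 0.0 12.0
      vertex 18.0 6.0 12.0
    endloop
  endfacet
  facet normal 0.0000 0.0000 1.0000
    outer loop
      vertex 0.0 0.0 12.0
      vertex 18.0 6.0 12.0
      vertex 7.0 6.0 12.0
    endloop
  endfacet
  facet normal 0.0000 0.0000 1.0000
    outer loop
      vertex 0.0 0.0 12.0
      vertex 7.0 6.0 12.0
      vertex 7.0 19.0 12.0
    endloop
  endfacet
  facet normal 0.0000 0.0000 1.0000
    outer loop
      vertex 0.0 0.0 12.0
      vertex 7.0 19.0 12.0
      vertex 0.0 19.0 12.0
    endloop
  endfacet
  facet normal 0.0000 -1.0000 0.0000
    outer loop
      vertex 0.0 0.0 0.0
      vertex 18.0 0.0 0.0
      vertex 18.0 0.0 12.0
    endloop
  endfacet
  facet normal 0.0000 -1.0000 0.0000
    outer loop
      vertex 0.0 0.0 0.0
      vertex 18.0 0.0 12.0
      vertex 0.0 0.0 12.0
    endloop
  endfacet
  facet normal 1.0000 0.0000 0.0000
    outer loop
      vertex 18.0 0.0 0.0
      vertex 18.0 6.0 0.0
      vertex 18.0 6.0 12.0
    endloop
  endfacet
  facet normal 1.0000 0.0000 0.0000
    outer loop
      vertex 18.0 0.0 0.0
      vertex 18.0 6.0 12.0
      vertex 18.0 0.0 12.0
    endloop
  endfacet
  facet normal 0.0000 1.0000 0.0000
    outer loop
      vertex 18.0 6.0 0.0
      vertex 7.0 6.0 0.0
      vertex 7.0 6.0 12.0
    endloop
  endfacet
  facet normal 0.0000 1.0000 0.0000
    outer loop
      vertex 18.0 6.0 0.0
      vertex 7.0 6.0 12.0
      vertex 18.0 6.0 12.0
    endloop
  endfacet
  facet normal 1.0000 0.0000 0.0000
    outer loop
      vertex 7.0 6.0 0.0
      vertex 7.0 19.0 0.0
      vertex 7.0 19.0 12.0
    endloop
  endfacet
  facet normal 1.0000 0.0000 0.0000
    outer loop
      vertex 7.0 6.0 0.0
      vertex 7.0 19.0 12.0
      vertex 7.0 6.0 12.0
    endloop
  endfacet
  facet normal 0.0000 1.0000 0.0000
    outer loop
      vertex 7.0 19.0 0.0
      vertex 0.0 19.0 0.0
      vertex 0.0 19.0 12.0
    endloop
  endfacet
  facet normal 0.0000 1.0000 0.0000
    outer loop
      vertex 7.0 19.0 0.0
      vertex 0.0 19.0 12.0
      vertex 7.0 19.0 12.0
    endloop
  endfacet
  facet normal -1.0000 0.0000 0.0000
    outer loop
      vertex 0.0 19.0 0.0
      vertex 0.0 0.0 0.0
      vertex 0.0 0.0 12.0
    endloop
  endfacet
  facet normal -1.0000 0.0000 0.0000
    outer loop
      vertex 0.0 19.0 0.0
      vertex 0.0 0.0 12.0
      vertex 0.0 19.0 12.0
    endloop
  endfacet
endsolid part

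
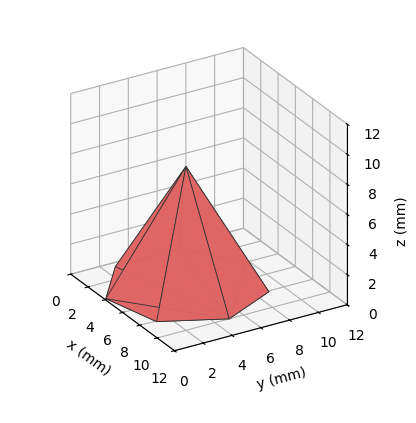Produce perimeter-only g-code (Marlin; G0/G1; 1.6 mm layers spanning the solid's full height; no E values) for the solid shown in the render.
Reading the render: the shape is a regular 7-sided pyramid, base circumscribed radius ≈ 5 mm, apex at z ≈ 8 mm (dimensions read to the nearest mm from the axis ticks). For the g-code, the solid's height is divided into equal slices at the stated Δz and each level perimeter traced with G1 moves after a G0 lift.

; perimeter-only toolpath
G21 ; units = mm
G90 ; absolute positioning
G28 ; home
; layer 1
G0 Z1.6
G0 X9.0 Y5.0
G1 X7.5 Y8.1
G1 X4.1 Y8.9
G1 X1.4 Y6.8
G1 X1.4 Y3.2
G1 X4.1 Y1.1
G1 X7.5 Y1.9
G1 X9.0 Y5.0
; layer 2
G0 Z3.2
G0 X8.0 Y5.0
G1 X6.9 Y7.3
G1 X4.3 Y7.9
G1 X2.3 Y6.3
G1 X2.3 Y3.7
G1 X4.3 Y2.1
G1 X6.9 Y2.7
G1 X8.0 Y5.0
; layer 3
G0 Z4.8
G0 X7.0 Y5.0
G1 X6.2 Y6.6
G1 X4.6 Y7.0
G1 X3.2 Y5.9
G1 X3.2 Y4.1
G1 X4.6 Y3.0
G1 X6.2 Y3.4
G1 X7.0 Y5.0
; layer 4
G0 Z6.4
G0 X6.0 Y5.0
G1 X5.6 Y5.8
G1 X4.8 Y6.0
G1 X4.1 Y5.4
G1 X4.1 Y4.6
G1 X4.8 Y4.0
G1 X5.6 Y4.2
G1 X6.0 Y5.0
M2 ; end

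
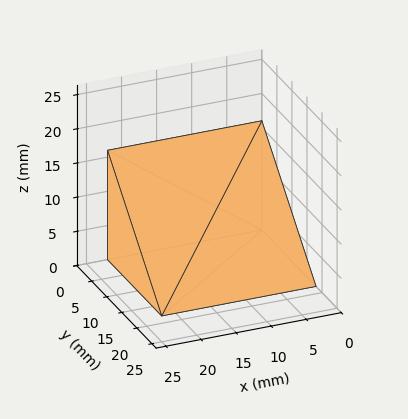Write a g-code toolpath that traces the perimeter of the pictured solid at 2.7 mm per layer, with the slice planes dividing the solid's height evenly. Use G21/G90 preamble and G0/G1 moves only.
Reading the render: the shape is a wedge (ramp): 22 × 18 mm base, rising to 16 mm along the y=0 edge and sloping linearly to z=0 at y=18 (dimensions read to the nearest mm from the axis ticks). For the g-code, the solid's height is divided into equal slices at the stated Δz and each level perimeter traced with G1 moves after a G0 lift.

; perimeter-only toolpath
G21 ; units = mm
G90 ; absolute positioning
G28 ; home
; layer 1
G0 Z2.7
G0 X0.0 Y0.0
G1 X22.0 Y0.0
G1 X22.0 Y15.0
G1 X0.0 Y15.0
G1 X0.0 Y0.0
; layer 2
G0 Z5.3
G0 X0.0 Y0.0
G1 X22.0 Y0.0
G1 X22.0 Y12.0
G1 X0.0 Y12.0
G1 X0.0 Y0.0
; layer 3
G0 Z8.0
G0 X0.0 Y0.0
G1 X22.0 Y0.0
G1 X22.0 Y9.0
G1 X0.0 Y9.0
G1 X0.0 Y0.0
; layer 4
G0 Z10.7
G0 X0.0 Y0.0
G1 X22.0 Y0.0
G1 X22.0 Y6.0
G1 X0.0 Y6.0
G1 X0.0 Y0.0
; layer 5
G0 Z13.3
G0 X0.0 Y0.0
G1 X22.0 Y0.0
G1 X22.0 Y3.0
G1 X0.0 Y3.0
G1 X0.0 Y0.0
M2 ; end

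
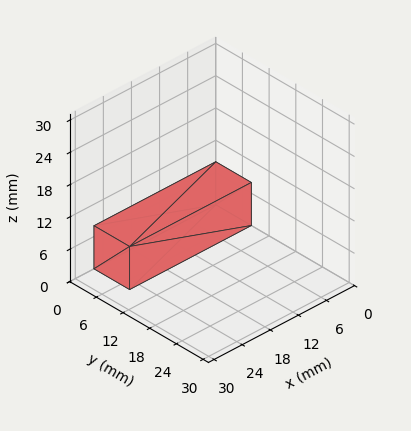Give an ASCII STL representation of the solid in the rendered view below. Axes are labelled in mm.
Reading the render: the shape is a rectangular box, roughly 26 × 8 mm footprint and 8 mm tall (dimensions read to the nearest mm from the axis ticks). For the STL, each face is triangulated and given an outward normal.

solid part
  facet normal 0.0000 0.0000 -1.0000
    outer loop
      vertex 26.0 8.0 0.0
      vertex 26.0 0.0 0.0
      vertex 0.0 0.0 0.0
    endloop
  endfacet
  facet normal 0.0000 0.0000 -1.0000
    outer loop
      vertex 0.0 8.0 0.0
      vertex 26.0 8.0 0.0
      vertex 0.0 0.0 0.0
    endloop
  endfacet
  facet normal 0.0000 0.0000 1.0000
    outer loop
      vertex 0.0 0.0 8.0
      vertex 26.0 0.0 8.0
      vertex 26.0 8.0 8.0
    endloop
  endfacet
  facet normal 0.0000 0.0000 1.0000
    outer loop
      vertex 0.0 0.0 8.0
      vertex 26.0 8.0 8.0
      vertex 0.0 8.0 8.0
    endloop
  endfacet
  facet normal 0.0000 -1.0000 0.0000
    outer loop
      vertex 0.0 0.0 0.0
      vertex 26.0 0.0 0.0
      vertex 26.0 0.0 8.0
    endloop
  endfacet
  facet normal 0.0000 -1.0000 0.0000
    outer loop
      vertex 0.0 0.0 0.0
      vertex 26.0 0.0 8.0
      vertex 0.0 0.0 8.0
    endloop
  endfacet
  facet normal 0.0000 1.0000 0.0000
    outer loop
      vertex 26.0 8.0 8.0
      vertex 26.0 8.0 0.0
      vertex 0.0 8.0 0.0
    endloop
  endfacet
  facet normal 0.0000 1.0000 0.0000
    outer loop
      vertex 0.0 8.0 8.0
      vertex 26.0 8.0 8.0
      vertex 0.0 8.0 0.0
    endloop
  endfacet
  facet normal -1.0000 0.0000 0.0000
    outer loop
      vertex 0.0 8.0 8.0
      vertex 0.0 8.0 0.0
      vertex 0.0 0.0 0.0
    endloop
  endfacet
  facet normal -1.0000 0.0000 0.0000
    outer loop
      vertex 0.0 0.0 8.0
      vertex 0.0 8.0 8.0
      vertex 0.0 0.0 0.0
    endloop
  endfacet
  facet normal 1.0000 0.0000 0.0000
    outer loop
      vertex 26.0 0.0 0.0
      vertex 26.0 8.0 0.0
      vertex 26.0 8.0 8.0
    endloop
  endfacet
  facet normal 1.0000 0.0000 0.0000
    outer loop
      vertex 26.0 0.0 0.0
      vertex 26.0 8.0 8.0
      vertex 26.0 0.0 8.0
    endloop
  endfacet
endsolid part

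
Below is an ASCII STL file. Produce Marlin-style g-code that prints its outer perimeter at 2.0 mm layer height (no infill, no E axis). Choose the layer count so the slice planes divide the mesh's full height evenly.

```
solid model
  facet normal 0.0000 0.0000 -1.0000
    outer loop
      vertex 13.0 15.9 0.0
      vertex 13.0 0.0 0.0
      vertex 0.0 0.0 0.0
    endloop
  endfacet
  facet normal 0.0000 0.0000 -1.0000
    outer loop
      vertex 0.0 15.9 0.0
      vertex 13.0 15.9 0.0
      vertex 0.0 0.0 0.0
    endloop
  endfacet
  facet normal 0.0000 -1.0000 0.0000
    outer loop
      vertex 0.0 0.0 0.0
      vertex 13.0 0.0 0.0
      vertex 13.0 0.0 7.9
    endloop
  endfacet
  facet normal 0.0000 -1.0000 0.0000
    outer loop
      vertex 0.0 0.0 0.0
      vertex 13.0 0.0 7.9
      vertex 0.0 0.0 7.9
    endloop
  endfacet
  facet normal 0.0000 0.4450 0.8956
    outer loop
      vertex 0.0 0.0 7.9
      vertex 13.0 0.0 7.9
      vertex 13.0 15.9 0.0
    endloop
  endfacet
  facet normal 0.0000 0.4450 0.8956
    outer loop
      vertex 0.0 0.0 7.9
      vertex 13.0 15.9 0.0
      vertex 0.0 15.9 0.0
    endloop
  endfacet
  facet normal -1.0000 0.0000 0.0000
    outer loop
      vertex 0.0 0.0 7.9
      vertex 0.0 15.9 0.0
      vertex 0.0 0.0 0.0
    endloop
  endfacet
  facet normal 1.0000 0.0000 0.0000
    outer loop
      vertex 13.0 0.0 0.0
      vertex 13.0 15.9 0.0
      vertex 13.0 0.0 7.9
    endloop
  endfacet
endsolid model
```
; perimeter-only toolpath
G21 ; units = mm
G90 ; absolute positioning
G28 ; home
; layer 1
G0 Z2.0
G0 X0.0 Y0.0
G1 X13.0 Y0.0
G1 X13.0 Y11.9
G1 X0.0 Y11.9
G1 X0.0 Y0.0
; layer 2
G0 Z4.0
G0 X0.0 Y0.0
G1 X13.0 Y0.0
G1 X13.0 Y8.0
G1 X0.0 Y8.0
G1 X0.0 Y0.0
; layer 3
G0 Z5.9
G0 X0.0 Y0.0
G1 X13.0 Y0.0
G1 X13.0 Y4.0
G1 X0.0 Y4.0
G1 X0.0 Y0.0
M2 ; end

The solid is a wedge (ramp): 13 × 15.9 mm base, rising to 7.9 mm along the y=0 edge and sloping linearly to z=0 at y=15.9. Slicing at Δz = 2.0 mm — 4 equal slices spanning the solid's height, so layer i sits at z = i·h/4 — gives 3 non-empty perimeters. Each is a 4-segment closed polygon; G0 lifts to the layer z and rapids to the start vertex, then G1 traces the edges. The cross-section shrinks linearly with z (the slice at the apex is degenerate and omitted).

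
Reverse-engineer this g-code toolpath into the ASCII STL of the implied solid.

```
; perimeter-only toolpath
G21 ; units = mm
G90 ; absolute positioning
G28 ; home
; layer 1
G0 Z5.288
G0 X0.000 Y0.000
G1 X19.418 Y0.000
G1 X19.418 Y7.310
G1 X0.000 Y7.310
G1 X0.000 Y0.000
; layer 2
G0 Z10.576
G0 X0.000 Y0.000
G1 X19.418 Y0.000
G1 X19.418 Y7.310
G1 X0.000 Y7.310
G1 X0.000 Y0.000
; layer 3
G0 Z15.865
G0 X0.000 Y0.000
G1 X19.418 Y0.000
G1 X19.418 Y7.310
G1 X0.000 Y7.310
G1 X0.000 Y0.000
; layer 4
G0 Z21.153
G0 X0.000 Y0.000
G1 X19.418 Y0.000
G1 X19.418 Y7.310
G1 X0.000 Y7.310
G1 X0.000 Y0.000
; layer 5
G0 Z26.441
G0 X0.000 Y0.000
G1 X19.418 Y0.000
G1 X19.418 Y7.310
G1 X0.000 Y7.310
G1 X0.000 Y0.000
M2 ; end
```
solid part
  facet normal 0.0000 0.0000 -1.0000
    outer loop
      vertex 19.418 7.310 0.000
      vertex 19.418 0.000 0.000
      vertex 0.000 0.000 0.000
    endloop
  endfacet
  facet normal 0.0000 0.0000 -1.0000
    outer loop
      vertex 0.000 7.310 0.000
      vertex 19.418 7.310 0.000
      vertex 0.000 0.000 0.000
    endloop
  endfacet
  facet normal 0.0000 0.0000 1.0000
    outer loop
      vertex 0.000 0.000 26.441
      vertex 19.418 0.000 26.441
      vertex 19.418 7.310 26.441
    endloop
  endfacet
  facet normal 0.0000 0.0000 1.0000
    outer loop
      vertex 0.000 0.000 26.441
      vertex 19.418 7.310 26.441
      vertex 0.000 7.310 26.441
    endloop
  endfacet
  facet normal 0.0000 -1.0000 0.0000
    outer loop
      vertex 0.000 0.000 0.000
      vertex 19.418 0.000 0.000
      vertex 19.418 0.000 26.441
    endloop
  endfacet
  facet normal 0.0000 -1.0000 0.0000
    outer loop
      vertex 0.000 0.000 0.000
      vertex 19.418 0.000 26.441
      vertex 0.000 0.000 26.441
    endloop
  endfacet
  facet normal 0.0000 1.0000 0.0000
    outer loop
      vertex 19.418 7.310 26.441
      vertex 19.418 7.310 0.000
      vertex 0.000 7.310 0.000
    endloop
  endfacet
  facet normal 0.0000 1.0000 0.0000
    outer loop
      vertex 0.000 7.310 26.441
      vertex 19.418 7.310 26.441
      vertex 0.000 7.310 0.000
    endloop
  endfacet
  facet normal -1.0000 0.0000 0.0000
    outer loop
      vertex 0.000 7.310 26.441
      vertex 0.000 7.310 0.000
      vertex 0.000 0.000 0.000
    endloop
  endfacet
  facet normal -1.0000 0.0000 0.0000
    outer loop
      vertex 0.000 0.000 26.441
      vertex 0.000 7.310 26.441
      vertex 0.000 0.000 0.000
    endloop
  endfacet
  facet normal 1.0000 0.0000 0.0000
    outer loop
      vertex 19.418 0.000 0.000
      vertex 19.418 7.310 0.000
      vertex 19.418 7.310 26.441
    endloop
  endfacet
  facet normal 1.0000 0.0000 0.0000
    outer loop
      vertex 19.418 0.000 0.000
      vertex 19.418 7.310 26.441
      vertex 19.418 0.000 26.441
    endloop
  endfacet
endsolid part

The G0 Z moves step by Δz≈5.288 mm. Every layer's G1 loop is the same polygon, so the solid is a straight extrusion of it from z=0 to z≈26.4. Closing with flat bottom and top caps and triangulating gives 12 facets — a rectangular box, roughly 19.4 × 7.31 mm footprint and 26.4 mm tall.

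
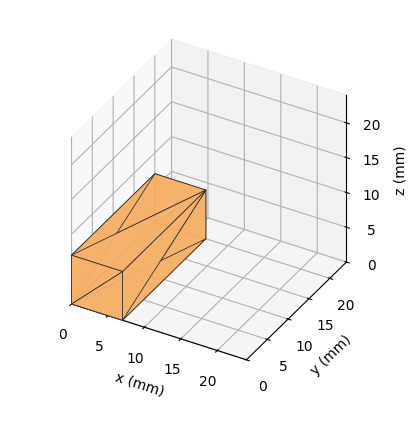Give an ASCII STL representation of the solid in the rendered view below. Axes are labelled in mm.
Reading the render: the shape is a rectangular box, roughly 7 × 20 mm footprint and 7 mm tall (dimensions read to the nearest mm from the axis ticks). For the STL, each face is triangulated and given an outward normal.

solid part
  facet normal 0.0000 0.0000 -1.0000
    outer loop
      vertex 7.000 20.000 0.000
      vertex 7.000 0.000 0.000
      vertex 0.000 0.000 0.000
    endloop
  endfacet
  facet normal 0.0000 0.0000 -1.0000
    outer loop
      vertex 0.000 20.000 0.000
      vertex 7.000 20.000 0.000
      vertex 0.000 0.000 0.000
    endloop
  endfacet
  facet normal 0.0000 0.0000 1.0000
    outer loop
      vertex 0.000 0.000 7.000
      vertex 7.000 0.000 7.000
      vertex 7.000 20.000 7.000
    endloop
  endfacet
  facet normal 0.0000 0.0000 1.0000
    outer loop
      vertex 0.000 0.000 7.000
      vertex 7.000 20.000 7.000
      vertex 0.000 20.000 7.000
    endloop
  endfacet
  facet normal 0.0000 -1.0000 0.0000
    outer loop
      vertex 0.000 0.000 0.000
      vertex 7.000 0.000 0.000
      vertex 7.000 0.000 7.000
    endloop
  endfacet
  facet normal 0.0000 -1.0000 0.0000
    outer loop
      vertex 0.000 0.000 0.000
      vertex 7.000 0.000 7.000
      vertex 0.000 0.000 7.000
    endloop
  endfacet
  facet normal 0.0000 1.0000 0.0000
    outer loop
      vertex 7.000 20.000 7.000
      vertex 7.000 20.000 0.000
      vertex 0.000 20.000 0.000
    endloop
  endfacet
  facet normal 0.0000 1.0000 0.0000
    outer loop
      vertex 0.000 20.000 7.000
      vertex 7.000 20.000 7.000
      vertex 0.000 20.000 0.000
    endloop
  endfacet
  facet normal -1.0000 0.0000 0.0000
    outer loop
      vertex 0.000 20.000 7.000
      vertex 0.000 20.000 0.000
      vertex 0.000 0.000 0.000
    endloop
  endfacet
  facet normal -1.0000 0.0000 0.0000
    outer loop
      vertex 0.000 0.000 7.000
      vertex 0.000 20.000 7.000
      vertex 0.000 0.000 0.000
    endloop
  endfacet
  facet normal 1.0000 0.0000 0.0000
    outer loop
      vertex 7.000 0.000 0.000
      vertex 7.000 20.000 0.000
      vertex 7.000 20.000 7.000
    endloop
  endfacet
  facet normal 1.0000 0.0000 0.0000
    outer loop
      vertex 7.000 0.000 0.000
      vertex 7.000 20.000 7.000
      vertex 7.000 0.000 7.000
    endloop
  endfacet
endsolid part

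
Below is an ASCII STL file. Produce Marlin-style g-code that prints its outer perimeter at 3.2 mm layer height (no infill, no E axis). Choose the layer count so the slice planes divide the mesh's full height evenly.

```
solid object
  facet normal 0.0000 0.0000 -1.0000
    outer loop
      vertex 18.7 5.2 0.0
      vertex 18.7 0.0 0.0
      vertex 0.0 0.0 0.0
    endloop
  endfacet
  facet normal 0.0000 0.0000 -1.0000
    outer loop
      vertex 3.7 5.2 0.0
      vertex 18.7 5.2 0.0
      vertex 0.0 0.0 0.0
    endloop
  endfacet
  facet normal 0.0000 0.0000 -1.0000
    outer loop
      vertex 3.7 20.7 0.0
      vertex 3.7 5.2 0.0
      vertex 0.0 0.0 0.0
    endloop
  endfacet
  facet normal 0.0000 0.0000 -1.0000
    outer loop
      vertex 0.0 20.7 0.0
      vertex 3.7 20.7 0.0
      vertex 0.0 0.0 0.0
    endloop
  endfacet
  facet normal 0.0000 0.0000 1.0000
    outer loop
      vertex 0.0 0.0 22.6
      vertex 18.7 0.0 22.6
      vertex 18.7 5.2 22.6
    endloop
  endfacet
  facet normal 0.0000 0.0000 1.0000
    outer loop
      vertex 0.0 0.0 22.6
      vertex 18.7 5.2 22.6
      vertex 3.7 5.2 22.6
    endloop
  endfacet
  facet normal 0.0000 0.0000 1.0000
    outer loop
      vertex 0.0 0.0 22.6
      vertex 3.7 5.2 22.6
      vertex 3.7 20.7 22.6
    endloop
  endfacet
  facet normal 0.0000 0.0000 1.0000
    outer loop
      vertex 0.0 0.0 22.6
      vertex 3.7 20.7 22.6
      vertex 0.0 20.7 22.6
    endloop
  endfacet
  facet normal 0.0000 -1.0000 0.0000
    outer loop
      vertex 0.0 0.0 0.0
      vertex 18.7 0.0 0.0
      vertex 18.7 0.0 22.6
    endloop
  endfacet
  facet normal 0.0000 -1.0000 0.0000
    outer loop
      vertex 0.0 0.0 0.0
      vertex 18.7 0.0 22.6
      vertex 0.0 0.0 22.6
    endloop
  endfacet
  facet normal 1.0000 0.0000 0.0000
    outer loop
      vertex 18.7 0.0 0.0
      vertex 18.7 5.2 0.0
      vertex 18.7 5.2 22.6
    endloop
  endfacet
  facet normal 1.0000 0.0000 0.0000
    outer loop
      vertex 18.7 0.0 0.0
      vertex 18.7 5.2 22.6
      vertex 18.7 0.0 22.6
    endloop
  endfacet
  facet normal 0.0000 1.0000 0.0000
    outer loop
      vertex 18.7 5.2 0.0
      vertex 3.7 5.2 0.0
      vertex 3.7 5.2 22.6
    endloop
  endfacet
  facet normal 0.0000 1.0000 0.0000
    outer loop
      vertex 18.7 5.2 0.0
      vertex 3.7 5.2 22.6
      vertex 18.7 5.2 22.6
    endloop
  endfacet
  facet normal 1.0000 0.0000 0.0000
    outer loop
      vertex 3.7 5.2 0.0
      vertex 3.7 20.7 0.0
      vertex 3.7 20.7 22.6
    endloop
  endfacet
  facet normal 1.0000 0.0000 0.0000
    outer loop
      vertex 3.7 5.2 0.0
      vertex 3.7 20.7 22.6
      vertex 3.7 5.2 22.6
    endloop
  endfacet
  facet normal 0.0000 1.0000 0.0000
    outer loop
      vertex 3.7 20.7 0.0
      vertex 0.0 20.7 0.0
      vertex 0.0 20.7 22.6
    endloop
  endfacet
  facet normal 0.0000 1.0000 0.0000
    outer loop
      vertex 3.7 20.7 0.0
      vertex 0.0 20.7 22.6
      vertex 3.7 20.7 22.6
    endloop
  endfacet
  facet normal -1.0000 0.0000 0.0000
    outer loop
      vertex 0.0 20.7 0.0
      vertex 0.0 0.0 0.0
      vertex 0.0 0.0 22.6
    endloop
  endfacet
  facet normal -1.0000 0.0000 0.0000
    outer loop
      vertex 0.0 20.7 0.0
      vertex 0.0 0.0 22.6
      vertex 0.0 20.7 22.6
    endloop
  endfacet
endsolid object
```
; perimeter-only toolpath
G21 ; units = mm
G90 ; absolute positioning
G28 ; home
; layer 1
G0 Z3.2
G0 X0.0 Y0.0
G1 X18.7 Y0.0
G1 X18.7 Y5.2
G1 X3.7 Y5.2
G1 X3.7 Y20.7
G1 X0.0 Y20.7
G1 X0.0 Y0.0
; layer 2
G0 Z6.5
G0 X0.0 Y0.0
G1 X18.7 Y0.0
G1 X18.7 Y5.2
G1 X3.7 Y5.2
G1 X3.7 Y20.7
G1 X0.0 Y20.7
G1 X0.0 Y0.0
; layer 3
G0 Z9.7
G0 X0.0 Y0.0
G1 X18.7 Y0.0
G1 X18.7 Y5.2
G1 X3.7 Y5.2
G1 X3.7 Y20.7
G1 X0.0 Y20.7
G1 X0.0 Y0.0
; layer 4
G0 Z12.9
G0 X0.0 Y0.0
G1 X18.7 Y0.0
G1 X18.7 Y5.2
G1 X3.7 Y5.2
G1 X3.7 Y20.7
G1 X0.0 Y20.7
G1 X0.0 Y0.0
; layer 5
G0 Z16.1
G0 X0.0 Y0.0
G1 X18.7 Y0.0
G1 X18.7 Y5.2
G1 X3.7 Y5.2
G1 X3.7 Y20.7
G1 X0.0 Y20.7
G1 X0.0 Y0.0
; layer 6
G0 Z19.4
G0 X0.0 Y0.0
G1 X18.7 Y0.0
G1 X18.7 Y5.2
G1 X3.7 Y5.2
G1 X3.7 Y20.7
G1 X0.0 Y20.7
G1 X0.0 Y0.0
; layer 7
G0 Z22.6
G0 X0.0 Y0.0
G1 X18.7 Y0.0
G1 X18.7 Y5.2
G1 X3.7 Y5.2
G1 X3.7 Y20.7
G1 X0.0 Y20.7
G1 X0.0 Y0.0
M2 ; end

The solid is an L-shaped prism: outer 18.7 × 20.7 mm, arm thicknesses ≈ 5.2 mm (horizontal) and 3.7 mm (vertical), extruded 22.6 mm in z. Slicing at Δz = 3.2 mm — 7 equal slices spanning the solid's height, so layer i sits at z = i·h/7 — gives 7 non-empty perimeters. Each is a 6-segment closed polygon; G0 lifts to the layer z and rapids to the start vertex, then G1 traces the edges.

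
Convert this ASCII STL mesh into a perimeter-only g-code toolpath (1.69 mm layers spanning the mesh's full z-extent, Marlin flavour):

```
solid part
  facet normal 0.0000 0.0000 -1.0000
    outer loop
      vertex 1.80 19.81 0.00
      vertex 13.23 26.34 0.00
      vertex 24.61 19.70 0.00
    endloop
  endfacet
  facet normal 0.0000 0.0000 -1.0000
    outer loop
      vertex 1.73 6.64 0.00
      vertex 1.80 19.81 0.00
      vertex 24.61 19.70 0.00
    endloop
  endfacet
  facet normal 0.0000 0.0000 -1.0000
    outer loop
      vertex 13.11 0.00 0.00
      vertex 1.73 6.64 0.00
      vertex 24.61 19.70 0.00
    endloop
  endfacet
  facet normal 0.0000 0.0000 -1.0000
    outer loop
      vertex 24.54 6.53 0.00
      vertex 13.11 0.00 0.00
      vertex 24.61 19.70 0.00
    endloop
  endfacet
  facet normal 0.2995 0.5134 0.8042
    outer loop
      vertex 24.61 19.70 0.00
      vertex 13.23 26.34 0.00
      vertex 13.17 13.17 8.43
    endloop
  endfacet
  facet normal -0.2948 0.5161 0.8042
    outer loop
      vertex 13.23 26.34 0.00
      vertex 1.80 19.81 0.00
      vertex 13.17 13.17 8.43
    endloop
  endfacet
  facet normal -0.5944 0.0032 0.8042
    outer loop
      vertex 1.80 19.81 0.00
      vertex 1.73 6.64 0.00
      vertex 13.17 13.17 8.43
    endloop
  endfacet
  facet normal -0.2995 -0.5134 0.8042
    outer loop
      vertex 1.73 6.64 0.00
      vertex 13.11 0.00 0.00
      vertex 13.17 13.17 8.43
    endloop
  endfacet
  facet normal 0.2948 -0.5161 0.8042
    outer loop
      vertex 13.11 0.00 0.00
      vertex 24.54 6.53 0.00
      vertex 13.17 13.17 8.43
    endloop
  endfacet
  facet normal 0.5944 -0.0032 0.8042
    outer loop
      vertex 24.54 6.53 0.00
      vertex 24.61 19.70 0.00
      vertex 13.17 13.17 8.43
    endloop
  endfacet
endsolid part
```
; perimeter-only toolpath
G21 ; units = mm
G90 ; absolute positioning
G28 ; home
; layer 1
G0 Z1.69
G0 X22.32 Y18.39
G1 X13.22 Y23.71
G1 X4.07 Y18.48
G1 X4.02 Y7.95
G1 X13.12 Y2.63
G1 X22.27 Y7.86
G1 X22.32 Y18.39
; layer 2
G0 Z3.37
G0 X20.03 Y17.09
G1 X13.21 Y21.07
G1 X6.35 Y17.15
G1 X6.31 Y9.25
G1 X13.13 Y5.27
G1 X19.99 Y9.19
G1 X20.03 Y17.09
; layer 3
G0 Z5.06
G0 X17.75 Y15.78
G1 X13.19 Y18.44
G1 X8.62 Y15.83
G1 X8.59 Y10.56
G1 X13.15 Y7.90
G1 X17.72 Y10.51
G1 X17.75 Y15.78
; layer 4
G0 Z6.74
G0 X15.46 Y14.48
G1 X13.18 Y15.80
G1 X10.90 Y14.50
G1 X10.88 Y11.86
G1 X13.16 Y10.54
G1 X15.44 Y11.84
G1 X15.46 Y14.48
M2 ; end

The solid is a regular 6-sided pyramid, base circumscribed radius ≈ 13.2 mm, apex at z ≈ 8.43 mm. Slicing at Δz = 1.69 mm — 5 equal slices spanning the solid's height, so layer i sits at z = i·h/5 — gives 4 non-empty perimeters. Each is a 6-segment closed polygon; G0 lifts to the layer z and rapids to the start vertex, then G1 traces the edges. The cross-section shrinks linearly with z (the slice at the apex is degenerate and omitted).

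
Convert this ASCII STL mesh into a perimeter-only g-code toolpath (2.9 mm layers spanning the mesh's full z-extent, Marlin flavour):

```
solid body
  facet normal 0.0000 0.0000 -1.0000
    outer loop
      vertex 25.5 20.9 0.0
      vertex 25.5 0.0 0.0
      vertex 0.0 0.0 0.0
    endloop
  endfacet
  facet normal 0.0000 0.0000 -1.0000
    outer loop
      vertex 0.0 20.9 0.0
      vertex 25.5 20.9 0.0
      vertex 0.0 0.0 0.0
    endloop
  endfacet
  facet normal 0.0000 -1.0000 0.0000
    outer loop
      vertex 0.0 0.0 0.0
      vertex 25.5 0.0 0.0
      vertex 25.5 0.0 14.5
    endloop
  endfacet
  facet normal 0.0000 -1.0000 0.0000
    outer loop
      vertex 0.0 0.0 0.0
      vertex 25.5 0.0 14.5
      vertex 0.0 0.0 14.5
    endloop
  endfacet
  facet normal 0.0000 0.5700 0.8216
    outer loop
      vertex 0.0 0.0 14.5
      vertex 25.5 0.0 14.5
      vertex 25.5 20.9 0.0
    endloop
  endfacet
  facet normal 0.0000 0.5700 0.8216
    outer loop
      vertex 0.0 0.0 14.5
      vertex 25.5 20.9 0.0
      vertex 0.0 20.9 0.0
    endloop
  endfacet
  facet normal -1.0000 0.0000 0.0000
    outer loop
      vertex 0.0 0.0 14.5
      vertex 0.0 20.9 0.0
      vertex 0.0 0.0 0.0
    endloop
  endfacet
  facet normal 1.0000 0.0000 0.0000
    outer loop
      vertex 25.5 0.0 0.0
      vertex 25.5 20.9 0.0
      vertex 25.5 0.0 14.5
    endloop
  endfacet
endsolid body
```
; perimeter-only toolpath
G21 ; units = mm
G90 ; absolute positioning
G28 ; home
; layer 1
G0 Z2.9
G0 X0.0 Y0.0
G1 X25.5 Y0.0
G1 X25.5 Y16.7
G1 X0.0 Y16.7
G1 X0.0 Y0.0
; layer 2
G0 Z5.8
G0 X0.0 Y0.0
G1 X25.5 Y0.0
G1 X25.5 Y12.5
G1 X0.0 Y12.5
G1 X0.0 Y0.0
; layer 3
G0 Z8.7
G0 X0.0 Y0.0
G1 X25.5 Y0.0
G1 X25.5 Y8.4
G1 X0.0 Y8.4
G1 X0.0 Y0.0
; layer 4
G0 Z11.6
G0 X0.0 Y0.0
G1 X25.5 Y0.0
G1 X25.5 Y4.2
G1 X0.0 Y4.2
G1 X0.0 Y0.0
M2 ; end

The solid is a wedge (ramp): 25.5 × 20.9 mm base, rising to 14.5 mm along the y=0 edge and sloping linearly to z=0 at y=20.9. Slicing at Δz = 2.9 mm — 5 equal slices spanning the solid's height, so layer i sits at z = i·h/5 — gives 4 non-empty perimeters. Each is a 4-segment closed polygon; G0 lifts to the layer z and rapids to the start vertex, then G1 traces the edges. The cross-section shrinks linearly with z (the slice at the apex is degenerate and omitted).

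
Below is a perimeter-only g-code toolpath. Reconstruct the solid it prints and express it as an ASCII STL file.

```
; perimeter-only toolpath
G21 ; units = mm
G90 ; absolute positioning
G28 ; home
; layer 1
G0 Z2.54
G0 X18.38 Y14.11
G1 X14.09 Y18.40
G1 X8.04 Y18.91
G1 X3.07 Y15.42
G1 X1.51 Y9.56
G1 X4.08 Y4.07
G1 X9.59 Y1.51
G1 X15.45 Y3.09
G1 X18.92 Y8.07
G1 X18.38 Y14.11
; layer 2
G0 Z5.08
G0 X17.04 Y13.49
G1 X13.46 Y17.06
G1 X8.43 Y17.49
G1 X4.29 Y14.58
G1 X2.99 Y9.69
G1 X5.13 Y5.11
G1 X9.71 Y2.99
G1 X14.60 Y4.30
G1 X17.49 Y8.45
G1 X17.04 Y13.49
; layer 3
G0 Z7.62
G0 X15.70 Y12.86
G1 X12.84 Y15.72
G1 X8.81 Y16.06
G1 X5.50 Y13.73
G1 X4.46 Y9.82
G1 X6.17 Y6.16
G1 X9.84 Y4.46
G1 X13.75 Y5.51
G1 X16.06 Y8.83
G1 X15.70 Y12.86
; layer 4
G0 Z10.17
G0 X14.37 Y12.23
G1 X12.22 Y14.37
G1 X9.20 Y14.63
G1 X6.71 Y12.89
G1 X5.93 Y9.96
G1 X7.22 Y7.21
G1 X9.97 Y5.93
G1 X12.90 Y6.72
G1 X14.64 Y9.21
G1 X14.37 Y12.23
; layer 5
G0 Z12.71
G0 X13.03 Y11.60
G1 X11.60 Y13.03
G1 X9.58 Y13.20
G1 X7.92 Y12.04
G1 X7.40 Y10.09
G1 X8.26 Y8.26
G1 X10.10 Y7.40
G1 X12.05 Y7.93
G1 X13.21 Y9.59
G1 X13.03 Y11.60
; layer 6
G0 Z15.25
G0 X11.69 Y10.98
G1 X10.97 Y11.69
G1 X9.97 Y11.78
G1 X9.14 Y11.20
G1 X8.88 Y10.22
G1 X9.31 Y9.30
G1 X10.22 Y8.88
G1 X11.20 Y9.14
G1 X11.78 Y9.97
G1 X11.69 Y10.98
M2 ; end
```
solid part
  facet normal 0.0000 0.0000 -1.0000
    outer loop
      vertex 7.66 20.34 0.00
      vertex 14.71 19.74 0.00
      vertex 19.72 14.74 0.00
    endloop
  endfacet
  facet normal 0.0000 0.0000 -1.0000
    outer loop
      vertex 1.86 16.27 0.00
      vertex 7.66 20.34 0.00
      vertex 19.72 14.74 0.00
    endloop
  endfacet
  facet normal 0.0000 0.0000 -1.0000
    outer loop
      vertex 0.04 9.43 0.00
      vertex 1.86 16.27 0.00
      vertex 19.72 14.74 0.00
    endloop
  endfacet
  facet normal 0.0000 0.0000 -1.0000
    outer loop
      vertex 3.04 3.02 0.00
      vertex 0.04 9.43 0.00
      vertex 19.72 14.74 0.00
    endloop
  endfacet
  facet normal 0.0000 0.0000 -1.0000
    outer loop
      vertex 9.46 0.04 0.00
      vertex 3.04 3.02 0.00
      vertex 19.72 14.74 0.00
    endloop
  endfacet
  facet normal 0.0000 0.0000 -1.0000
    outer loop
      vertex 16.30 1.88 0.00
      vertex 9.46 0.04 0.00
      vertex 19.72 14.74 0.00
    endloop
  endfacet
  facet normal 0.0000 0.0000 -1.0000
    outer loop
      vertex 20.35 7.69 0.00
      vertex 16.30 1.88 0.00
      vertex 19.72 14.74 0.00
    endloop
  endfacet
  facet normal 0.6198 0.6211 0.4797
    outer loop
      vertex 19.72 14.74 0.00
      vertex 14.71 19.74 0.00
      vertex 10.35 10.35 17.79
    endloop
  endfacet
  facet normal 0.0744 0.8743 0.4797
    outer loop
      vertex 14.71 19.74 0.00
      vertex 7.66 20.34 0.00
      vertex 10.35 10.35 17.79
    endloop
  endfacet
  facet normal -0.5040 0.7183 0.4796
    outer loop
      vertex 7.66 20.34 0.00
      vertex 1.86 16.27 0.00
      vertex 10.35 10.35 17.79
    endloop
  endfacet
  facet normal -0.8479 0.2256 0.4797
    outer loop
      vertex 1.86 16.27 0.00
      vertex 0.04 9.43 0.00
      vertex 10.35 10.35 17.79
    endloop
  endfacet
  facet normal -0.7947 -0.3719 0.4798
    outer loop
      vertex 0.04 9.43 0.00
      vertex 3.04 3.02 0.00
      vertex 10.35 10.35 17.79
    endloop
  endfacet
  facet normal -0.3694 -0.7959 0.4797
    outer loop
      vertex 3.04 3.02 0.00
      vertex 9.46 0.04 0.00
      vertex 10.35 10.35 17.79
    endloop
  endfacet
  facet normal 0.2279 -0.8473 0.4797
    outer loop
      vertex 9.46 0.04 0.00
      vertex 16.30 1.88 0.00
      vertex 10.35 10.35 17.79
    endloop
  endfacet
  facet normal 0.7198 -0.5018 0.4797
    outer loop
      vertex 16.30 1.88 0.00
      vertex 20.35 7.69 0.00
      vertex 10.35 10.35 17.79
    endloop
  endfacet
  facet normal 0.8740 0.0781 0.4796
    outer loop
      vertex 20.35 7.69 0.00
      vertex 19.72 14.74 0.00
      vertex 10.35 10.35 17.79
    endloop
  endfacet
endsolid part

The G0 Z moves step by Δz≈2.54 mm. The G1 loops shrink linearly with z, so the solid tapers from its base footprint up to z≈17.8. Closing with a flat bottom cap and the tapered top and triangulating gives 16 facets — a regular 9-sided pyramid, base circumscribed radius ≈ 10.3 mm, apex at z ≈ 17.8 mm.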